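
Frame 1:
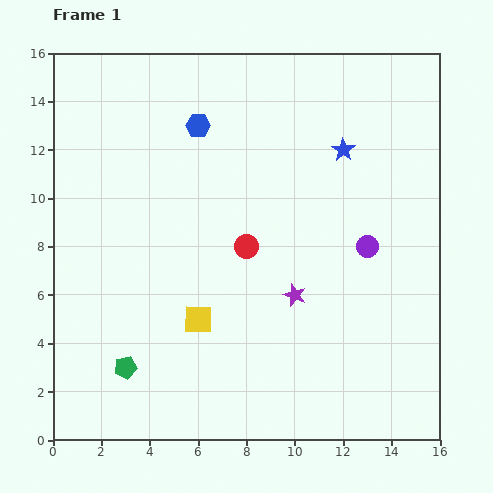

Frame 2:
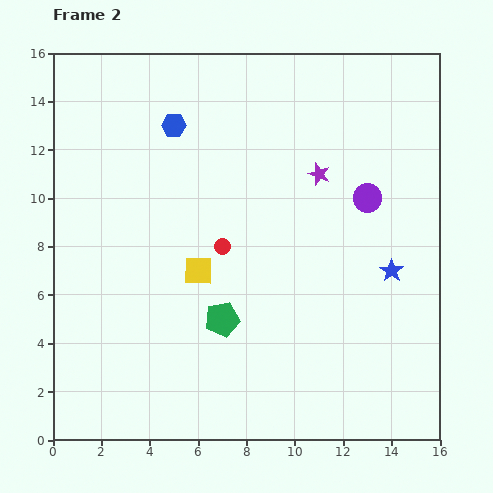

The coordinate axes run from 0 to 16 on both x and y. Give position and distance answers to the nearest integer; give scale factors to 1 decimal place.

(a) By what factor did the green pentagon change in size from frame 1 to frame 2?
1.5×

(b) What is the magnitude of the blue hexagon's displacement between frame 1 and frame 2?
1

The blue hexagon moved from (6, 13) to (5, 13), a distance of √(1² + 0²) ≈ 1.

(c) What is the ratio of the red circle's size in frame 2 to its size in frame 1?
0.6×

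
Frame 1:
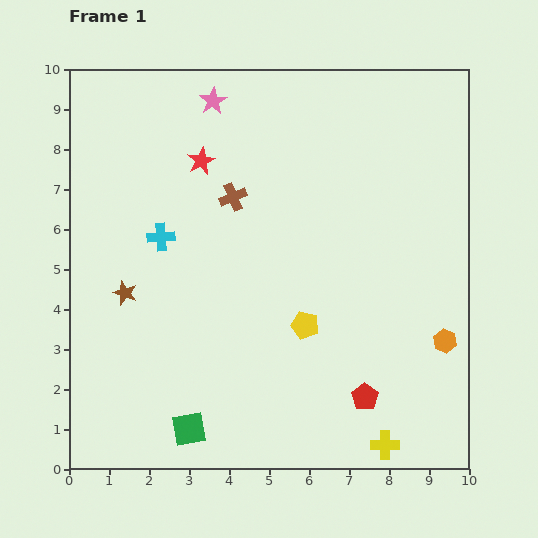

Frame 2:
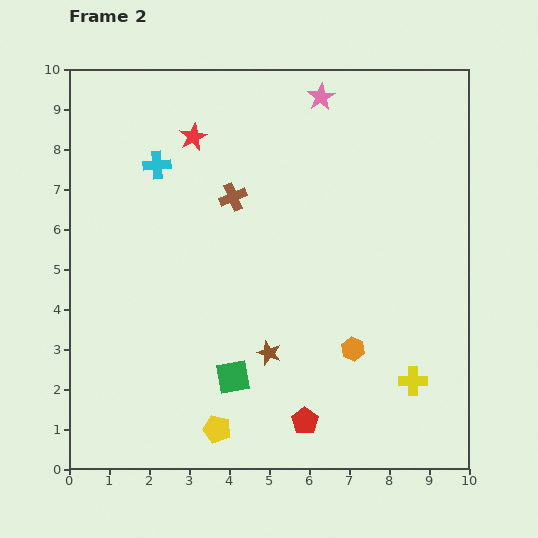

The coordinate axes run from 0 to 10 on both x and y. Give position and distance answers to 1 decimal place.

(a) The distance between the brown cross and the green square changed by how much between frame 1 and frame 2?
-1.4

Distance in frame 1: 5.9. Distance in frame 2: 4.5.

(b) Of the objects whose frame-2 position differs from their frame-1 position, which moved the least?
the red star

(moved 0.6)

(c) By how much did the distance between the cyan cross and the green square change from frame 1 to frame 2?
+0.7

Distance in frame 1: 4.9. Distance in frame 2: 5.6.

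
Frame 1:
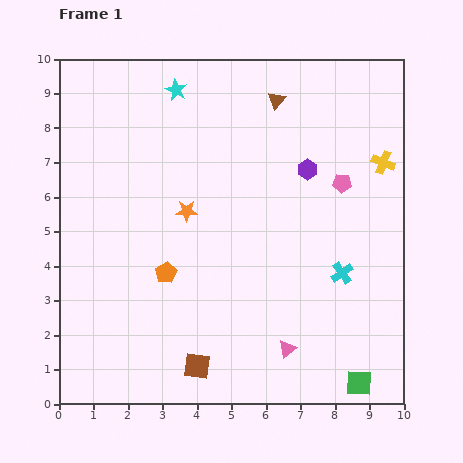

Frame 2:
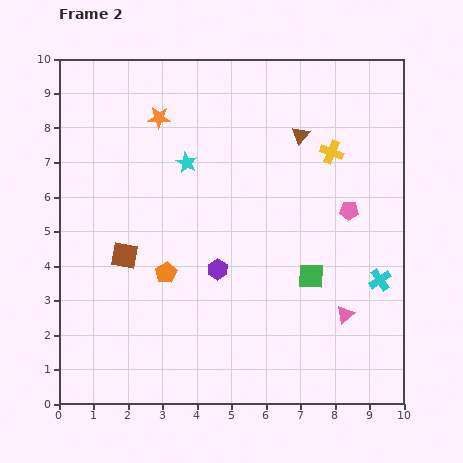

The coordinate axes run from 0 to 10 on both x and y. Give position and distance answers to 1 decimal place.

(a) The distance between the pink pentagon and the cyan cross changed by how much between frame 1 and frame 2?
-0.4

Distance in frame 1: 2.6. Distance in frame 2: 2.2.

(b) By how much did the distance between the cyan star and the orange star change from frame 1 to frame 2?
-2.0

Distance in frame 1: 3.5. Distance in frame 2: 1.5.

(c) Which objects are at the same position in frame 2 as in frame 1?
the orange pentagon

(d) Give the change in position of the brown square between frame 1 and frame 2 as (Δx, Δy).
(-2.1, 3.2)

The brown square was at (4.0, 1.1) in frame 1 and (1.9, 4.3) in frame 2.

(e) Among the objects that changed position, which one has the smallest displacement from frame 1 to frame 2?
the pink pentagon

(moved 0.8)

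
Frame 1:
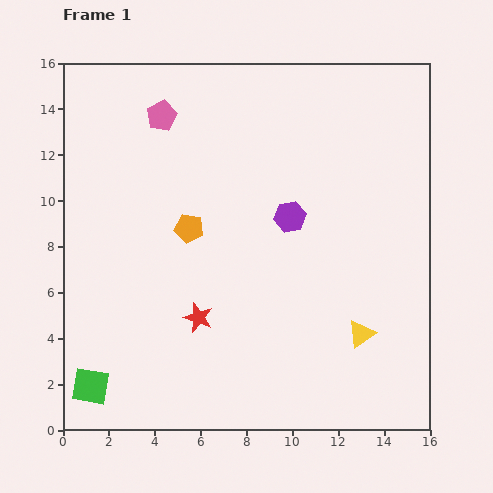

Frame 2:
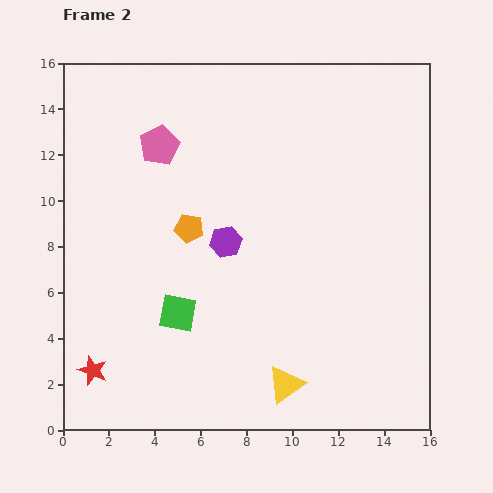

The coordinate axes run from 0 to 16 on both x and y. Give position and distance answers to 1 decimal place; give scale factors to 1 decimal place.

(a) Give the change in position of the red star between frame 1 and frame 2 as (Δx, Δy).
(-4.6, -2.3)

The red star was at (5.9, 4.9) in frame 1 and (1.3, 2.6) in frame 2.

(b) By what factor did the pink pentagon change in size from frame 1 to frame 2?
1.3×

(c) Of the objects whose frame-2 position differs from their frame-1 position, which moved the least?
the pink pentagon

(moved 1.3)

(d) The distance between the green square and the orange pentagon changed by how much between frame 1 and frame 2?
-4.4

Distance in frame 1: 8.1. Distance in frame 2: 3.7.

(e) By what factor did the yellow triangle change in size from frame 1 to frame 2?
1.3×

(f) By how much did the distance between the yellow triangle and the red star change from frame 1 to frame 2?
+1.3

Distance in frame 1: 7.1. Distance in frame 2: 8.4.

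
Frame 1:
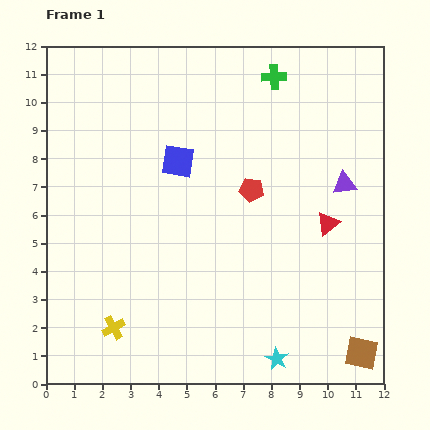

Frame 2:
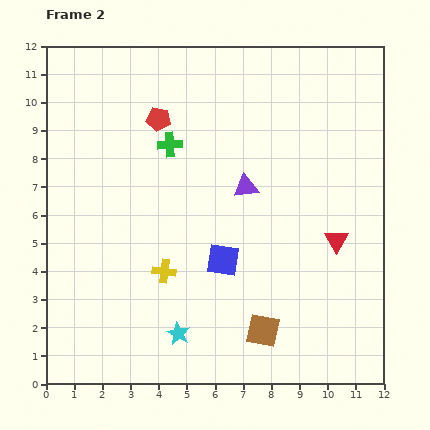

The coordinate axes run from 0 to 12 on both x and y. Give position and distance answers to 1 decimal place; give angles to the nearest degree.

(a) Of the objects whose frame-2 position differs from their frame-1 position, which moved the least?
the red triangle

(moved 0.7)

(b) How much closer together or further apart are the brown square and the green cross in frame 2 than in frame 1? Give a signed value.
-2.9

Distance in frame 1: 10.3. Distance in frame 2: 7.4.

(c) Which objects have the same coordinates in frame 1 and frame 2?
none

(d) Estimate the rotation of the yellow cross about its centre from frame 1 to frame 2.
37° clockwise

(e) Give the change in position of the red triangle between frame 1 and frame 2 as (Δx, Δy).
(0.3, -0.6)

The red triangle was at (10.0, 5.7) in frame 1 and (10.3, 5.1) in frame 2.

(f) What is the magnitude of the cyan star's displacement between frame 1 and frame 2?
3.6

The cyan star moved from (8.2, 0.9) to (4.7, 1.8), a distance of √(3.5² + 0.9²) ≈ 3.6.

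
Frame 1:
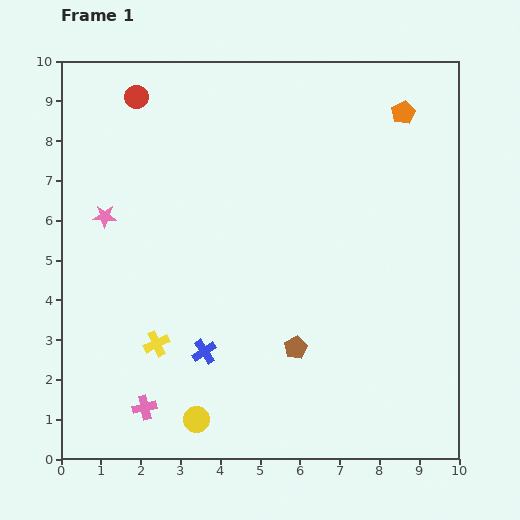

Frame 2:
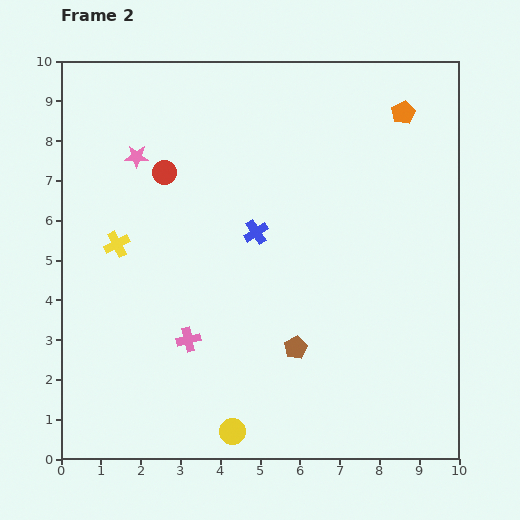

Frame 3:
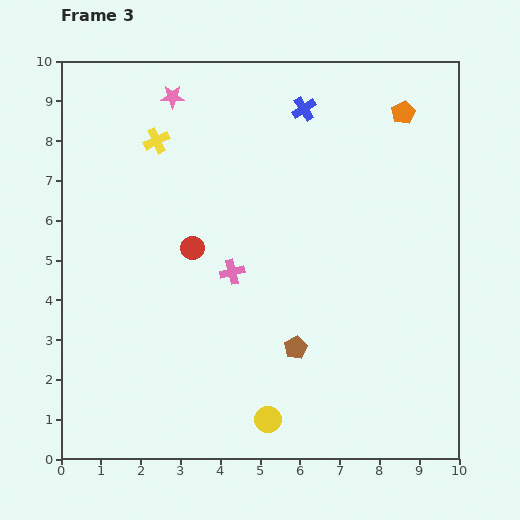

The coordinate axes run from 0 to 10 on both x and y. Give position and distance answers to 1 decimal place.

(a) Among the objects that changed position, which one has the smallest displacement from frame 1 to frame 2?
the yellow circle

(moved 0.9)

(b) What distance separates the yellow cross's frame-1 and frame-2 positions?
2.7

The yellow cross moved from (2.4, 2.9) to (1.4, 5.4), a distance of √(1.0² + 2.5²) ≈ 2.7.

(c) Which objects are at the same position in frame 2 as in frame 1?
the brown pentagon, the orange pentagon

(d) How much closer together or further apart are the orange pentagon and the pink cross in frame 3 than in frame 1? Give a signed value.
-3.9

Distance in frame 1: 9.8. Distance in frame 3: 5.9.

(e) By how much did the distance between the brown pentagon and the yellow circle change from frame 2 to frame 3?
-0.7

Distance in frame 2: 2.6. Distance in frame 3: 1.9.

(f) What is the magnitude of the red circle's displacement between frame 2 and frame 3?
2.0

The red circle moved from (2.6, 7.2) to (3.3, 5.3), a distance of √(0.7² + 1.9²) ≈ 2.0.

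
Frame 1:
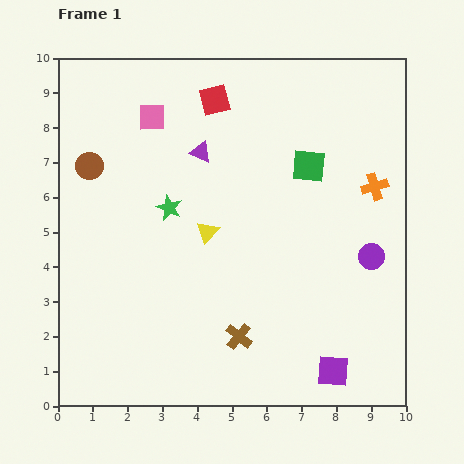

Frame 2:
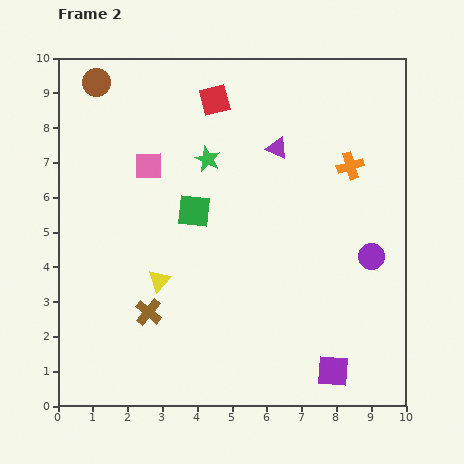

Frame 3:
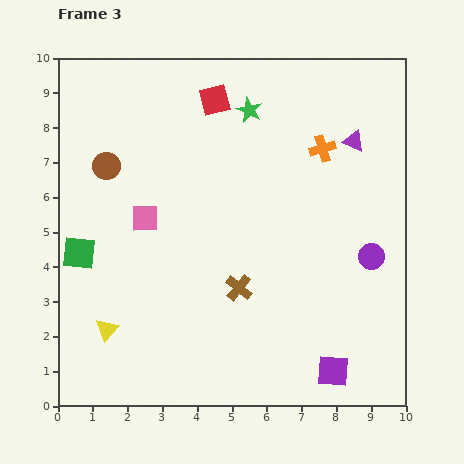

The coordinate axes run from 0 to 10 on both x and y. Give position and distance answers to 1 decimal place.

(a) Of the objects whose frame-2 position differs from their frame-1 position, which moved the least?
the orange cross

(moved 0.9)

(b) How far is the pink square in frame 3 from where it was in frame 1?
2.9

The pink square moved from (2.7, 8.3) to (2.5, 5.4), a distance of √(0.2² + 2.9²) ≈ 2.9.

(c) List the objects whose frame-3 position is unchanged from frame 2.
the purple square, the red square, the purple circle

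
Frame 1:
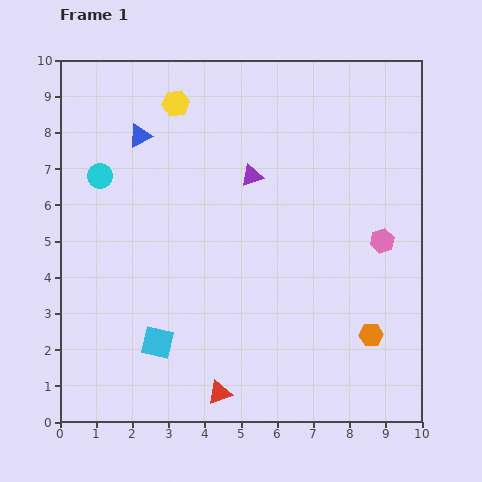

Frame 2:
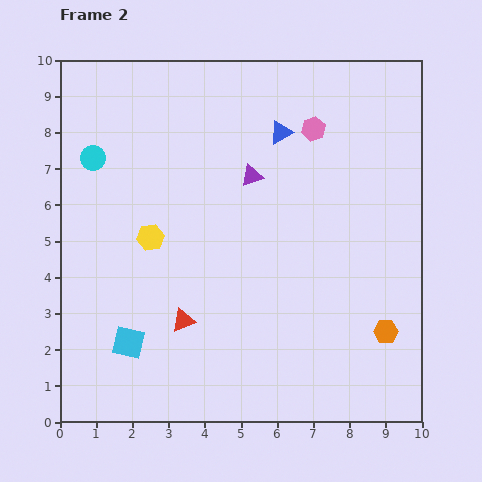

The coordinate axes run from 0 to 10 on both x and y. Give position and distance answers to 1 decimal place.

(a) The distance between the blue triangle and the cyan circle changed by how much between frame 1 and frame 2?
+3.6

Distance in frame 1: 1.6. Distance in frame 2: 5.2.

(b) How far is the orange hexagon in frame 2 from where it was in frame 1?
0.4

The orange hexagon moved from (8.6, 2.4) to (9.0, 2.5), a distance of √(0.4² + 0.1²) ≈ 0.4.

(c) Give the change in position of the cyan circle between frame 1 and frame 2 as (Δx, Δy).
(-0.2, 0.5)

The cyan circle was at (1.1, 6.8) in frame 1 and (0.9, 7.3) in frame 2.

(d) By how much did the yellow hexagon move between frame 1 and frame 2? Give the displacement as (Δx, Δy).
(-0.7, -3.7)

The yellow hexagon was at (3.2, 8.8) in frame 1 and (2.5, 5.1) in frame 2.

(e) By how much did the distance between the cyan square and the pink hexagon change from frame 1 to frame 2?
+1.0

Distance in frame 1: 6.8. Distance in frame 2: 7.8.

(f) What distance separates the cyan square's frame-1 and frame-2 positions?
0.8

The cyan square moved from (2.7, 2.2) to (1.9, 2.2), a distance of √(0.8² + 0.0²) ≈ 0.8.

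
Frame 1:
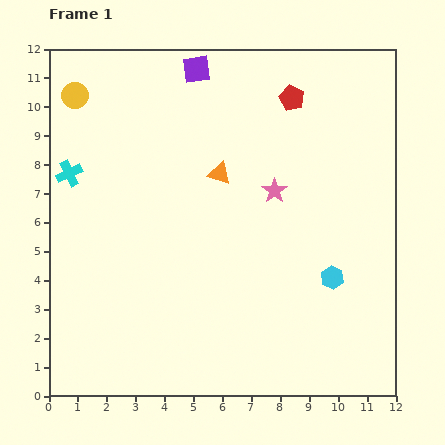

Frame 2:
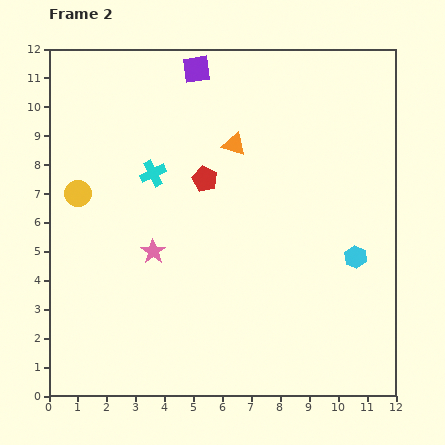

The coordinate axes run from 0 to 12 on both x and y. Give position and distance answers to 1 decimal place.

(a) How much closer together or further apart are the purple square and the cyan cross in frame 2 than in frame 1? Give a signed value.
-1.8

Distance in frame 1: 5.7. Distance in frame 2: 3.9.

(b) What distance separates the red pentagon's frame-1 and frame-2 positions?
4.1

The red pentagon moved from (8.4, 10.3) to (5.4, 7.5), a distance of √(3.0² + 2.8²) ≈ 4.1.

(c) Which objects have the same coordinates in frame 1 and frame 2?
the purple square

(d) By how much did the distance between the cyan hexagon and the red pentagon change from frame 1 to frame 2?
-0.5

Distance in frame 1: 6.4. Distance in frame 2: 5.9.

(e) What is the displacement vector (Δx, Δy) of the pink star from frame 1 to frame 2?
(-4.2, -2.1)

The pink star was at (7.8, 7.1) in frame 1 and (3.6, 5.0) in frame 2.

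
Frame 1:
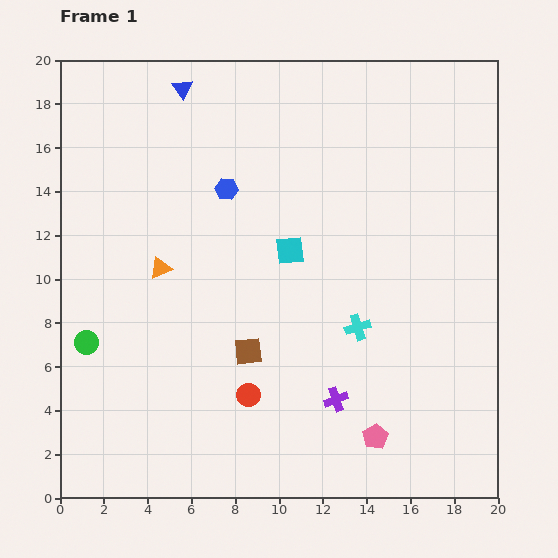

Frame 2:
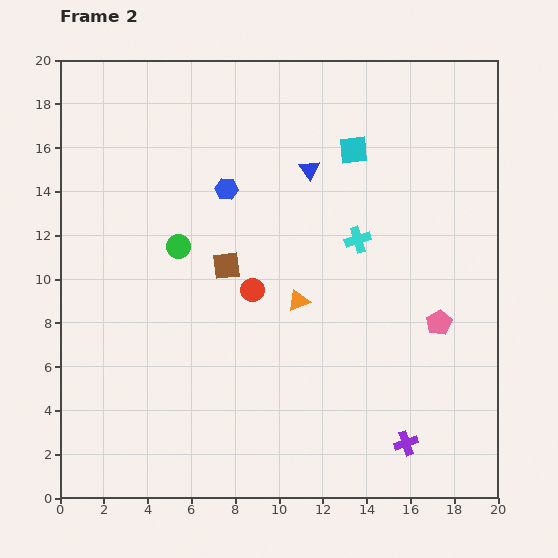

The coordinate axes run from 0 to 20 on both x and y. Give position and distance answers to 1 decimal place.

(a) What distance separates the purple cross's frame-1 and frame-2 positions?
3.8

The purple cross moved from (12.6, 4.5) to (15.8, 2.5), a distance of √(3.2² + 2.0²) ≈ 3.8.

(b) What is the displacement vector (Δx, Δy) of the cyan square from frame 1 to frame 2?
(2.9, 4.6)

The cyan square was at (10.5, 11.3) in frame 1 and (13.4, 15.9) in frame 2.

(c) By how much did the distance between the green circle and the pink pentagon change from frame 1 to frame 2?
-1.5

Distance in frame 1: 13.9. Distance in frame 2: 12.4.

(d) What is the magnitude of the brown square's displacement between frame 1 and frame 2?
4.0

The brown square moved from (8.6, 6.7) to (7.6, 10.6), a distance of √(1.0² + 3.9²) ≈ 4.0.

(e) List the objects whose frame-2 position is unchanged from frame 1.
the blue hexagon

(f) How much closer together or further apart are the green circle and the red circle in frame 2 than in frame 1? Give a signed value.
-3.9

Distance in frame 1: 7.8. Distance in frame 2: 3.9.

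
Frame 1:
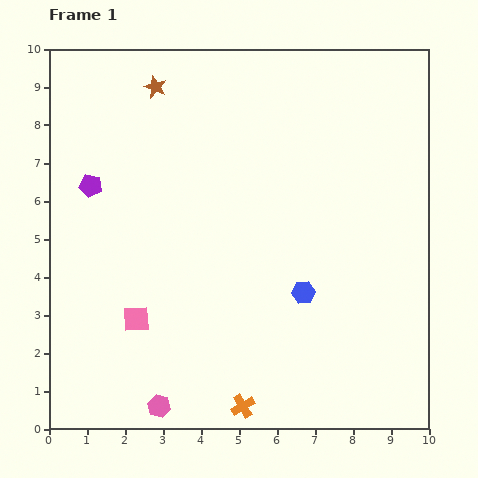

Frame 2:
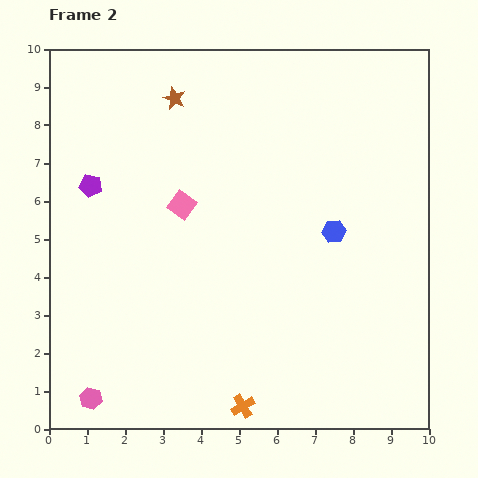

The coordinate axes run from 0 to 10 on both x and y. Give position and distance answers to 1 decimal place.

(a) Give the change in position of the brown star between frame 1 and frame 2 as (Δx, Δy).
(0.5, -0.3)

The brown star was at (2.8, 9.0) in frame 1 and (3.3, 8.7) in frame 2.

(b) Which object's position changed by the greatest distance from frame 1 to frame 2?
the pink square

(moved 3.2; next 1.8)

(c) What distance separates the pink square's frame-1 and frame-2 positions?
3.2

The pink square moved from (2.3, 2.9) to (3.5, 5.9), a distance of √(1.2² + 3.0²) ≈ 3.2.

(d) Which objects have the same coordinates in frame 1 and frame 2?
the orange cross, the purple pentagon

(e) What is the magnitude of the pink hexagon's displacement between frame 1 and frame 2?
1.8

The pink hexagon moved from (2.9, 0.6) to (1.1, 0.8), a distance of √(1.8² + 0.2²) ≈ 1.8.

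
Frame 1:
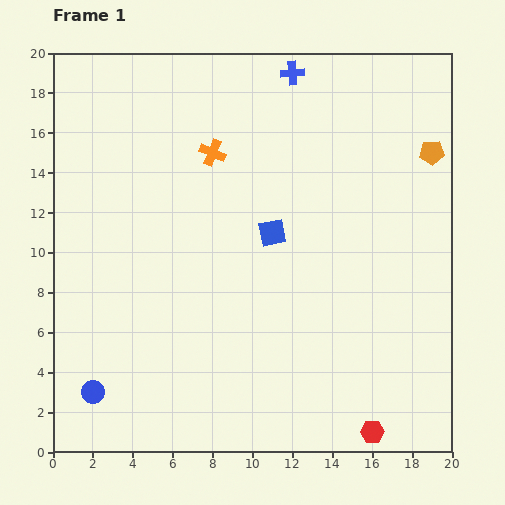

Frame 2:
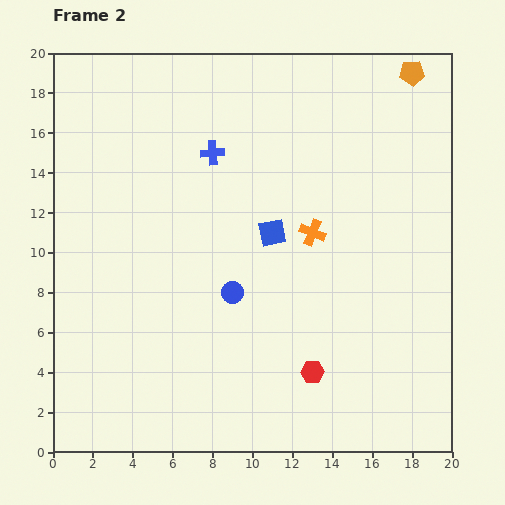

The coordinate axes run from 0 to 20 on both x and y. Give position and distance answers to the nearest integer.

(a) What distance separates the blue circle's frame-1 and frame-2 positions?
9

The blue circle moved from (2, 3) to (9, 8), a distance of √(7² + 5²) ≈ 9.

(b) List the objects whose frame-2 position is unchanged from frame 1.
the blue square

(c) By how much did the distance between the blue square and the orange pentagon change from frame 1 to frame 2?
+2

Distance in frame 1: 9. Distance in frame 2: 11.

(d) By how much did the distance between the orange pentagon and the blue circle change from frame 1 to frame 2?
-7

Distance in frame 1: 21. Distance in frame 2: 14.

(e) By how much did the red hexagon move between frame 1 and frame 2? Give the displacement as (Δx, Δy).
(-3, 3)

The red hexagon was at (16, 1) in frame 1 and (13, 4) in frame 2.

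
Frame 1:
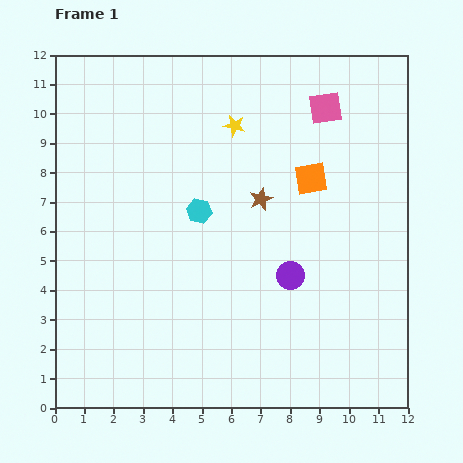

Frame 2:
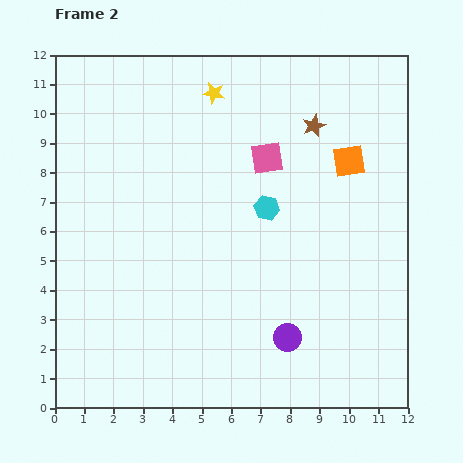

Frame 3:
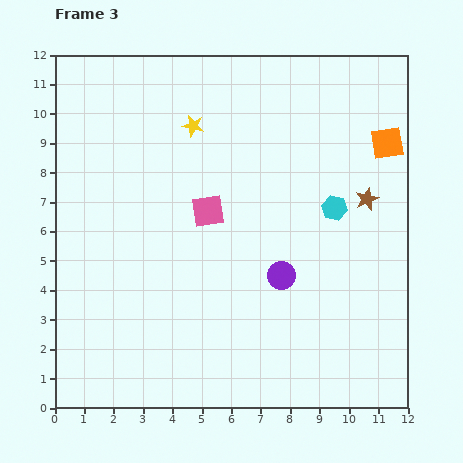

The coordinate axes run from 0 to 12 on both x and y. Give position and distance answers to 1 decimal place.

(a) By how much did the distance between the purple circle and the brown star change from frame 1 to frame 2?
+4.5

Distance in frame 1: 2.8. Distance in frame 2: 7.3.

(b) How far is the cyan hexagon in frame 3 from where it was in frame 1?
4.6

The cyan hexagon moved from (4.9, 6.7) to (9.5, 6.8), a distance of √(4.6² + 0.1²) ≈ 4.6.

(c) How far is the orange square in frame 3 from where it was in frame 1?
2.9

The orange square moved from (8.7, 7.8) to (11.3, 9.0), a distance of √(2.6² + 1.2²) ≈ 2.9.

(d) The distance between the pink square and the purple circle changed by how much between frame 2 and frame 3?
-2.8

Distance in frame 2: 6.1. Distance in frame 3: 3.3.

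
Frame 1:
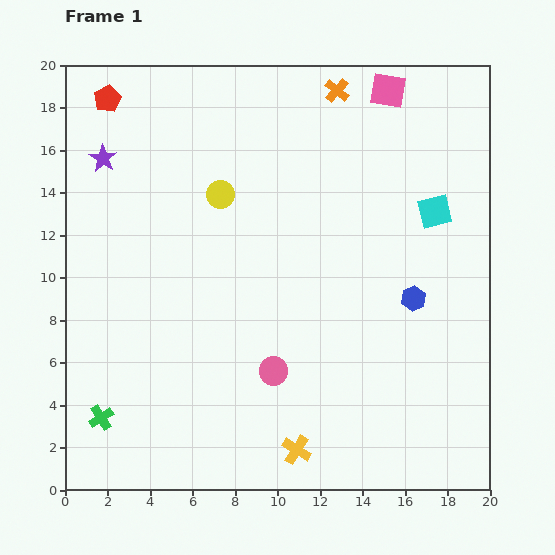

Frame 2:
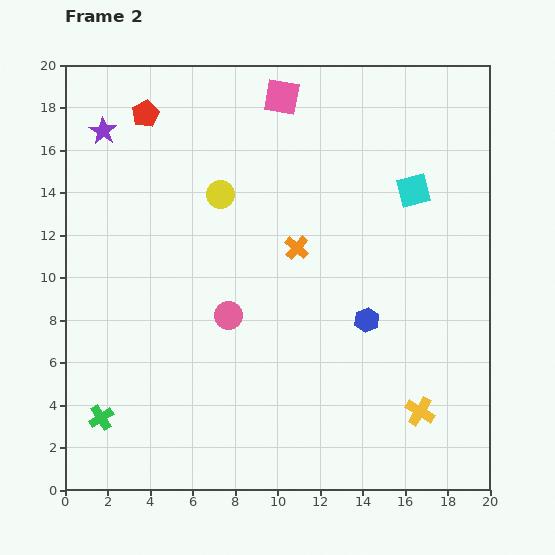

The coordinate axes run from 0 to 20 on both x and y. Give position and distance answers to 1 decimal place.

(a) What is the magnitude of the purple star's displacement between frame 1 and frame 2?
1.3

The purple star moved from (1.8, 15.6) to (1.8, 16.9), a distance of √(0.0² + 1.3²) ≈ 1.3.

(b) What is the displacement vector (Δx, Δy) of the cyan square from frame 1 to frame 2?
(-1.0, 1.0)

The cyan square was at (17.4, 13.1) in frame 1 and (16.4, 14.1) in frame 2.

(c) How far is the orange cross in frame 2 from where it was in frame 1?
7.6

The orange cross moved from (12.8, 18.8) to (10.9, 11.4), a distance of √(1.9² + 7.4²) ≈ 7.6.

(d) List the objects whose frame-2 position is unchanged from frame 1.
the yellow circle, the green cross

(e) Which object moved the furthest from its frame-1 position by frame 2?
the orange cross

(moved 7.6; next 6.1)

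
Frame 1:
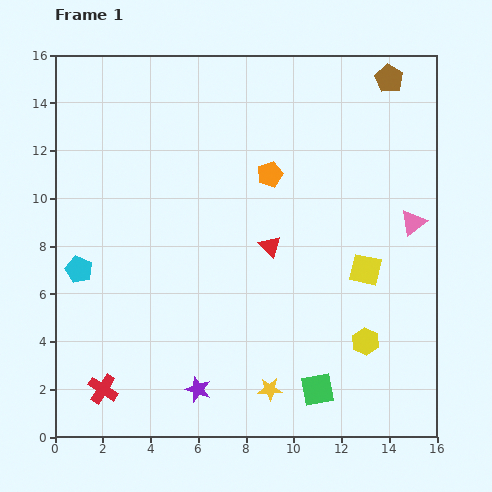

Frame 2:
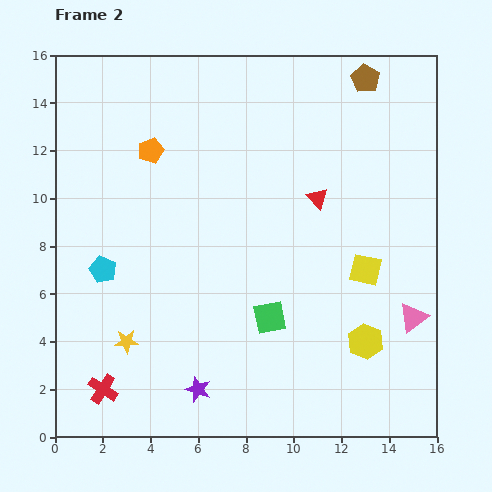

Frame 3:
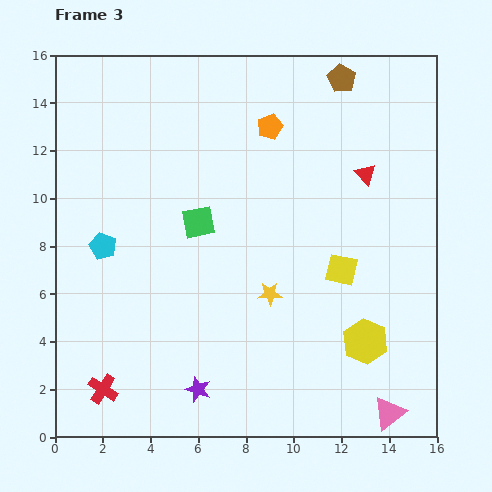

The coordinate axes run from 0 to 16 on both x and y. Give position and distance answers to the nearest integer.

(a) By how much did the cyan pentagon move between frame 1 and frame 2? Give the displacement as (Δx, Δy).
(1, 0)

The cyan pentagon was at (1, 7) in frame 1 and (2, 7) in frame 2.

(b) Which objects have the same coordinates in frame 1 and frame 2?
the red cross, the yellow square, the purple star, the yellow hexagon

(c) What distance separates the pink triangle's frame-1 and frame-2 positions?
4

The pink triangle moved from (15, 9) to (15, 5), a distance of √(0² + 4²) ≈ 4.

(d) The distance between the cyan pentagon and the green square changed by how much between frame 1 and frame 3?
-7

Distance in frame 1: 11. Distance in frame 3: 4.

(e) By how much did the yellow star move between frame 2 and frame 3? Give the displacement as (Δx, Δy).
(6, 2)

The yellow star was at (3, 4) in frame 2 and (9, 6) in frame 3.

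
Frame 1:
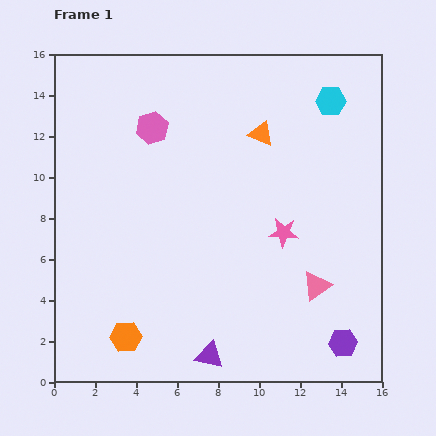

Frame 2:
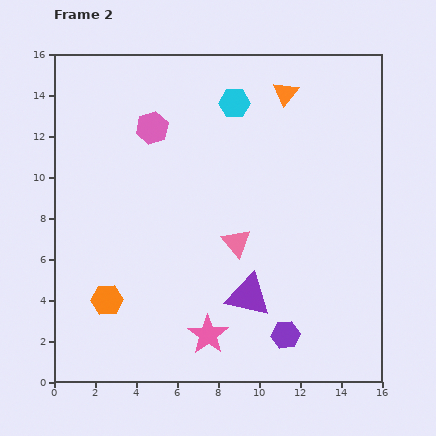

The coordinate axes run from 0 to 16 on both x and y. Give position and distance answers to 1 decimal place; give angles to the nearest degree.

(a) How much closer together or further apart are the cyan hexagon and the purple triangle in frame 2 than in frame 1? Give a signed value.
-4.3

Distance in frame 1: 13.7. Distance in frame 2: 9.4.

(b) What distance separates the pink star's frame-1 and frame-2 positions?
6.2

The pink star moved from (11.2, 7.3) to (7.5, 2.3), a distance of √(3.7² + 5.0²) ≈ 6.2.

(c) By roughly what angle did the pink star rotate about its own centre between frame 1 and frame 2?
30° clockwise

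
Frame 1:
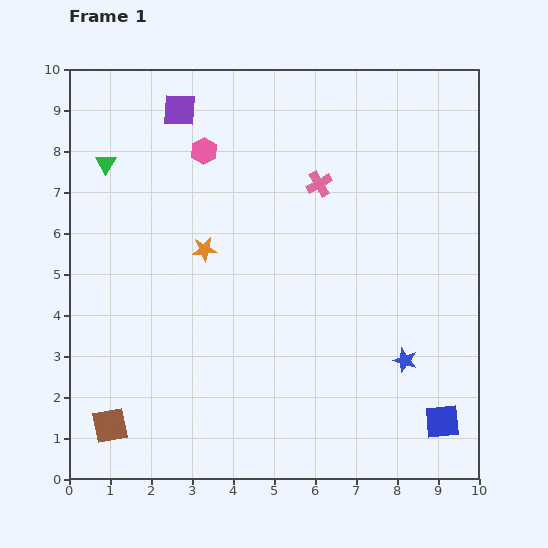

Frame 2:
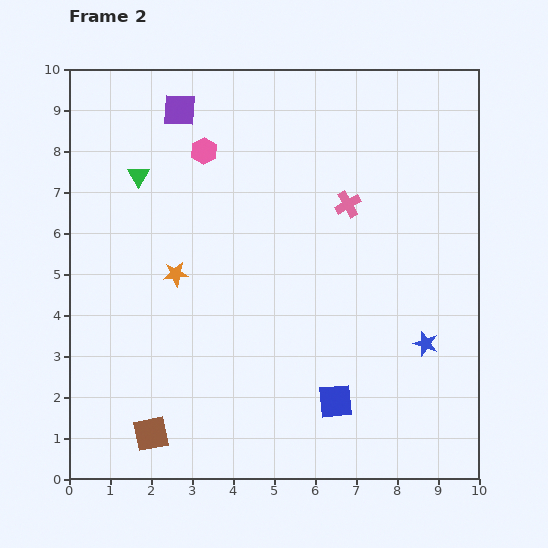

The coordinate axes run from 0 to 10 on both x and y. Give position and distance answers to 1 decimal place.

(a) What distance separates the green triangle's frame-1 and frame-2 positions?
0.9

The green triangle moved from (0.9, 7.7) to (1.7, 7.4), a distance of √(0.8² + 0.3²) ≈ 0.9.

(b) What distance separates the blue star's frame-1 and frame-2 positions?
0.6

The blue star moved from (8.2, 2.9) to (8.7, 3.3), a distance of √(0.5² + 0.4²) ≈ 0.6.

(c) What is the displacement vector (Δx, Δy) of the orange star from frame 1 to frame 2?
(-0.7, -0.6)

The orange star was at (3.3, 5.6) in frame 1 and (2.6, 5.0) in frame 2.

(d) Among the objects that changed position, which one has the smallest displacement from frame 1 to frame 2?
the blue star

(moved 0.6)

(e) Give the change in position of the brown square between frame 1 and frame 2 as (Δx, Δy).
(1.0, -0.2)

The brown square was at (1.0, 1.3) in frame 1 and (2.0, 1.1) in frame 2.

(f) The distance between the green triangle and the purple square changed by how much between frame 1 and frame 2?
-0.3

Distance in frame 1: 2.2. Distance in frame 2: 1.9.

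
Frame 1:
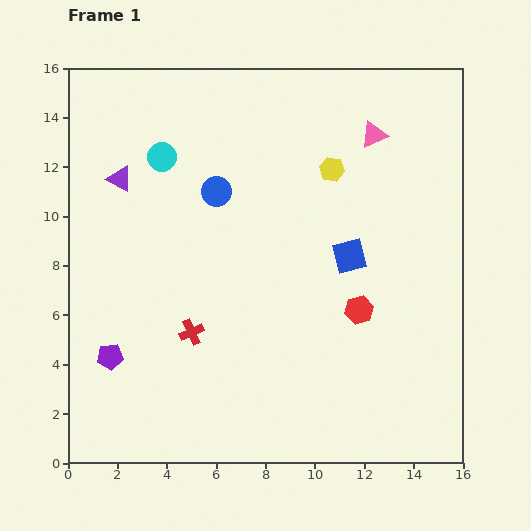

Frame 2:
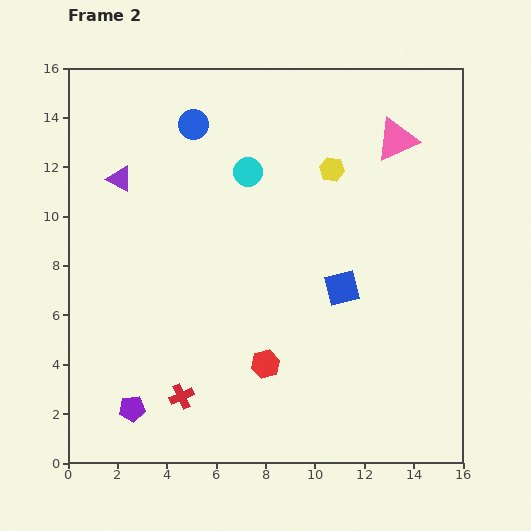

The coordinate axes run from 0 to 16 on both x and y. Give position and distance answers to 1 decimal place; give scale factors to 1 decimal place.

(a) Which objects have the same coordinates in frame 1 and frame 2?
the purple triangle, the yellow hexagon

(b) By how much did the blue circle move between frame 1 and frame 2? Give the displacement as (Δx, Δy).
(-0.9, 2.7)

The blue circle was at (6.0, 11.0) in frame 1 and (5.1, 13.7) in frame 2.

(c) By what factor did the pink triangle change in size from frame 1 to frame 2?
1.7×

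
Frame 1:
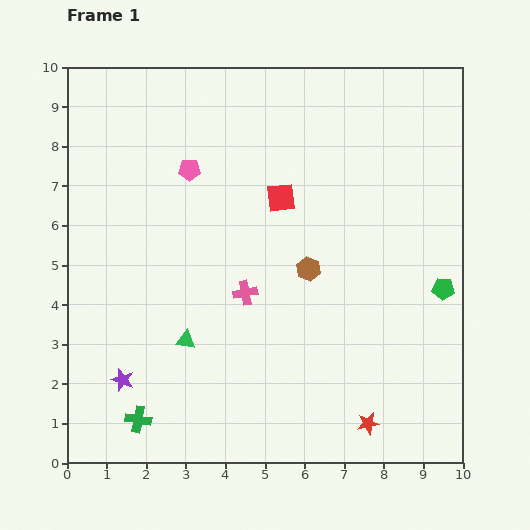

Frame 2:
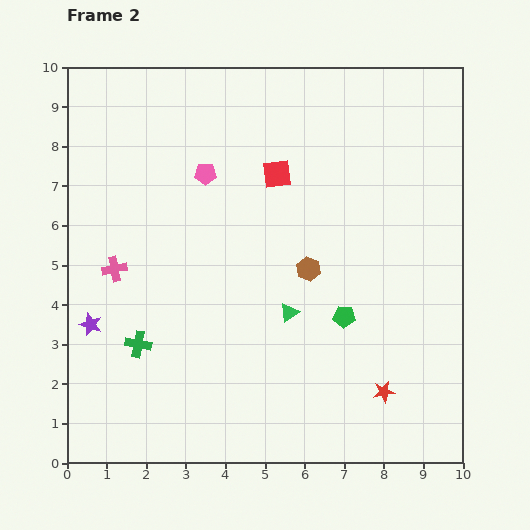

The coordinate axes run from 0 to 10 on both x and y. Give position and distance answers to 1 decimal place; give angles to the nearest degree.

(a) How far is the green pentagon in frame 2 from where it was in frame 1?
2.6

The green pentagon moved from (9.5, 4.4) to (7.0, 3.7), a distance of √(2.5² + 0.7²) ≈ 2.6.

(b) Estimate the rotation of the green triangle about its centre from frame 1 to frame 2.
44° counter-clockwise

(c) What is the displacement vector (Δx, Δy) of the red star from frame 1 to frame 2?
(0.4, 0.8)

The red star was at (7.6, 1.0) in frame 1 and (8.0, 1.8) in frame 2.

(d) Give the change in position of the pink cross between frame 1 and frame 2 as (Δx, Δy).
(-3.3, 0.6)

The pink cross was at (4.5, 4.3) in frame 1 and (1.2, 4.9) in frame 2.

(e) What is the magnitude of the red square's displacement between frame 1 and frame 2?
0.6

The red square moved from (5.4, 6.7) to (5.3, 7.3), a distance of √(0.1² + 0.6²) ≈ 0.6.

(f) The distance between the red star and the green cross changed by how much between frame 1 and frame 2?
+0.5

Distance in frame 1: 5.8. Distance in frame 2: 6.3.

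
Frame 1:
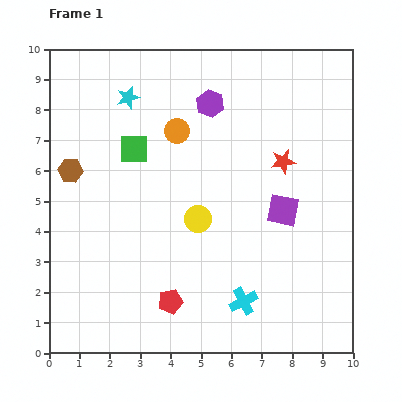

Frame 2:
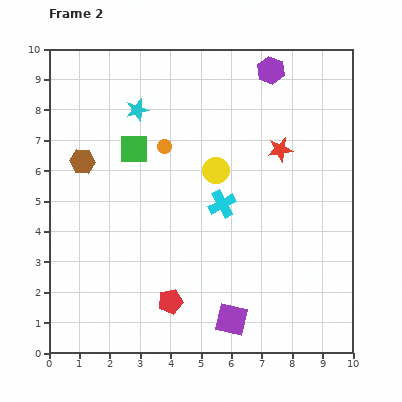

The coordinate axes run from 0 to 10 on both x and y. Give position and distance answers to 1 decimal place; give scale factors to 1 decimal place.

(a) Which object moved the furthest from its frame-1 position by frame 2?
the purple square

(moved 4.0; next 3.3)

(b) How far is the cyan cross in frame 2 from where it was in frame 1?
3.3

The cyan cross moved from (6.4, 1.7) to (5.7, 4.9), a distance of √(0.7² + 3.2²) ≈ 3.3.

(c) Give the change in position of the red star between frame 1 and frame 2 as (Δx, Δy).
(-0.1, 0.4)

The red star was at (7.7, 6.3) in frame 1 and (7.6, 6.7) in frame 2.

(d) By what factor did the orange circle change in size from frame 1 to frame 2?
0.6×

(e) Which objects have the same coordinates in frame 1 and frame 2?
the green square, the red pentagon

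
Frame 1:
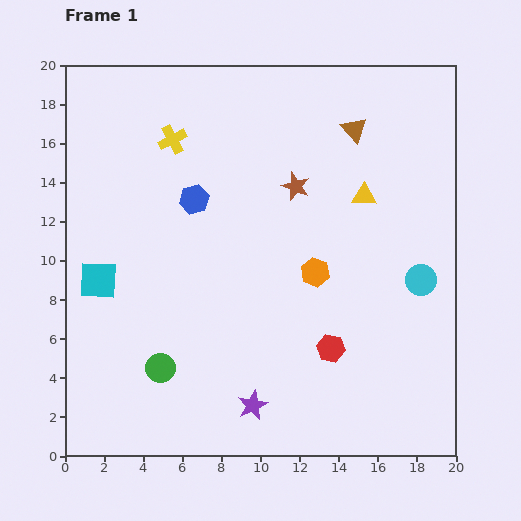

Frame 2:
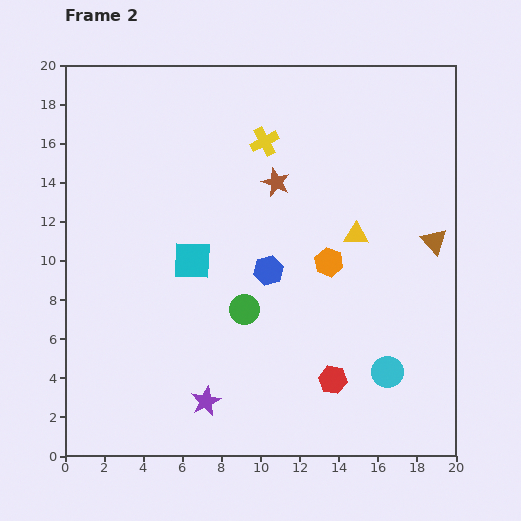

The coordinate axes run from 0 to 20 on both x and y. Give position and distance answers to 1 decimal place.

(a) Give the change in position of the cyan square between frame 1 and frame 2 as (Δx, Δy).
(4.8, 1.0)

The cyan square was at (1.7, 9.0) in frame 1 and (6.5, 10.0) in frame 2.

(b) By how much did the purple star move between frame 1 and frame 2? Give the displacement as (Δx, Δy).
(-2.4, 0.2)

The purple star was at (9.6, 2.6) in frame 1 and (7.2, 2.8) in frame 2.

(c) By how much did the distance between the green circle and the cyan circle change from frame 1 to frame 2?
-6.0

Distance in frame 1: 14.0. Distance in frame 2: 8.0.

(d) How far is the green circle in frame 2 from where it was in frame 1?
5.2

The green circle moved from (4.9, 4.5) to (9.2, 7.5), a distance of √(4.3² + 3.0²) ≈ 5.2.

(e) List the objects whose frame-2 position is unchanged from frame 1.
none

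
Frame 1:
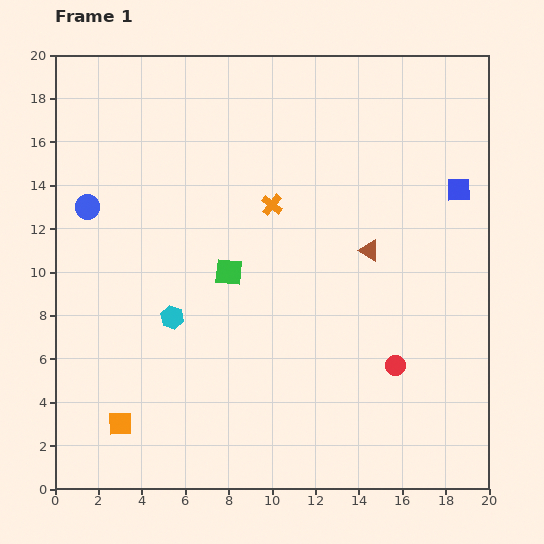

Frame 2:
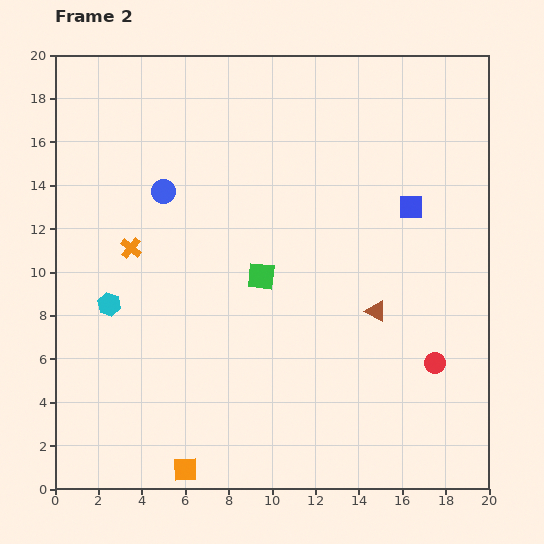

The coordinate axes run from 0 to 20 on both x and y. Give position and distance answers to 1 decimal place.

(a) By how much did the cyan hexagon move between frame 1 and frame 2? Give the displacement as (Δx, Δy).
(-2.9, 0.6)

The cyan hexagon was at (5.4, 7.9) in frame 1 and (2.5, 8.5) in frame 2.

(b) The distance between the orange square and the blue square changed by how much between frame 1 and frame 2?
-3.0

Distance in frame 1: 19.0. Distance in frame 2: 16.0.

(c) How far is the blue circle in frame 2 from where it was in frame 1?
3.6

The blue circle moved from (1.5, 13.0) to (5.0, 13.7), a distance of √(3.5² + 0.7²) ≈ 3.6.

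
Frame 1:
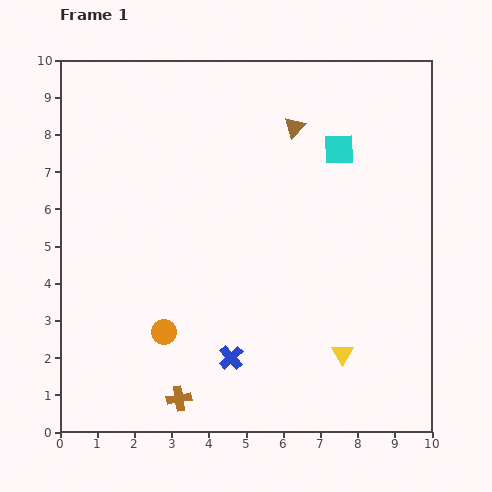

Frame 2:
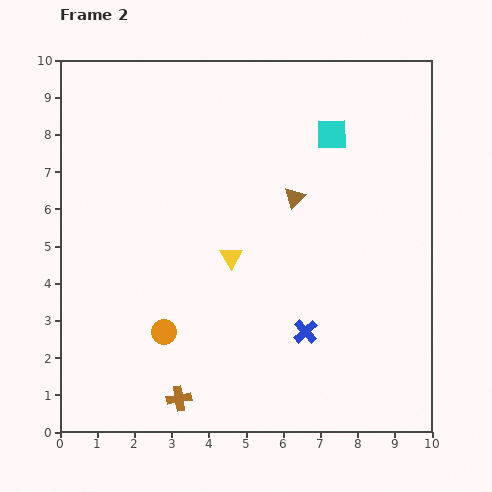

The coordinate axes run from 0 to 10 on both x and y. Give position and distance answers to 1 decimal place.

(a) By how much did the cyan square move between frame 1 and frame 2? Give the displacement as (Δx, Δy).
(-0.2, 0.4)

The cyan square was at (7.5, 7.6) in frame 1 and (7.3, 8.0) in frame 2.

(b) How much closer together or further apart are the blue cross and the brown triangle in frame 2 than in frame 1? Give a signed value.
-2.8

Distance in frame 1: 6.4. Distance in frame 2: 3.6.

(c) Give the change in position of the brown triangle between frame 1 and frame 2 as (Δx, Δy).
(0.0, -1.9)

The brown triangle was at (6.3, 8.2) in frame 1 and (6.3, 6.3) in frame 2.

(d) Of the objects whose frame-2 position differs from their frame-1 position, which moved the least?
the cyan square

(moved 0.4)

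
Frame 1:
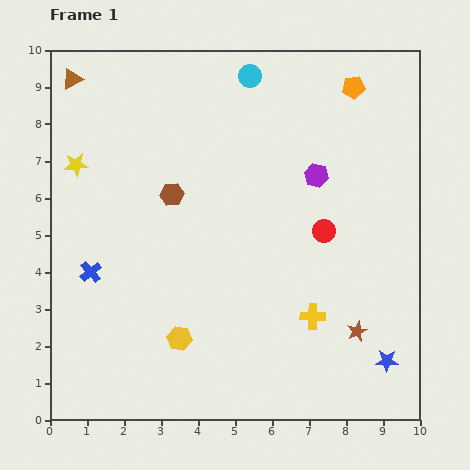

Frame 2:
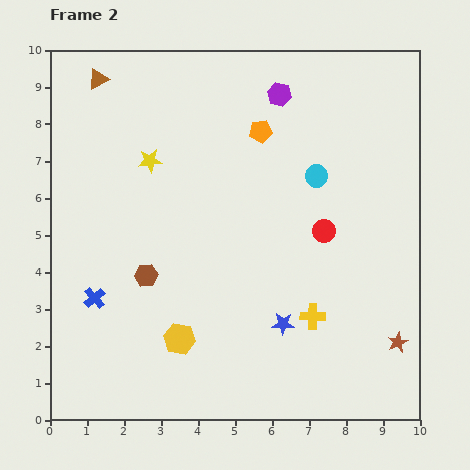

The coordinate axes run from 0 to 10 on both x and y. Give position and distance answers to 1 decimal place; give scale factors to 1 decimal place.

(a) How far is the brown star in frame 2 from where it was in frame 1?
1.1

The brown star moved from (8.3, 2.4) to (9.4, 2.1), a distance of √(1.1² + 0.3²) ≈ 1.1.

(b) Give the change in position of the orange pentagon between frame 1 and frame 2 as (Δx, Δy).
(-2.5, -1.2)

The orange pentagon was at (8.2, 9.0) in frame 1 and (5.7, 7.8) in frame 2.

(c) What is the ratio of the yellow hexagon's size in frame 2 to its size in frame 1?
1.3×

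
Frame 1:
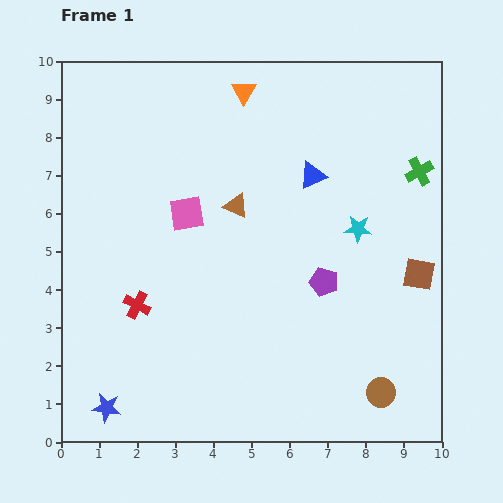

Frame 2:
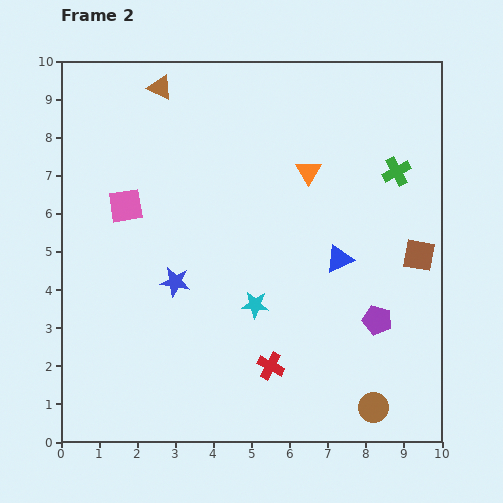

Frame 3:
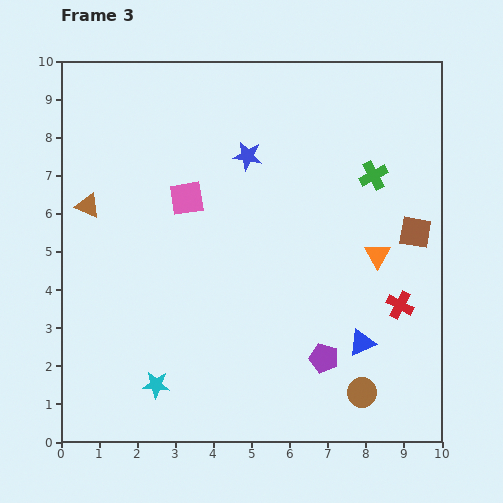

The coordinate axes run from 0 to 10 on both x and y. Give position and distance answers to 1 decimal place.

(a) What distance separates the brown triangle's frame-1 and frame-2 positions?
3.7

The brown triangle moved from (4.6, 6.2) to (2.6, 9.3), a distance of √(2.0² + 3.1²) ≈ 3.7.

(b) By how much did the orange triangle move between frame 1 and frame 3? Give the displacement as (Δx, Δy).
(3.5, -4.3)

The orange triangle was at (4.8, 9.2) in frame 1 and (8.3, 4.9) in frame 3.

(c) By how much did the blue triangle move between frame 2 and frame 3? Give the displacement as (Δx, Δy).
(0.6, -2.2)

The blue triangle was at (7.3, 4.8) in frame 2 and (7.9, 2.6) in frame 3.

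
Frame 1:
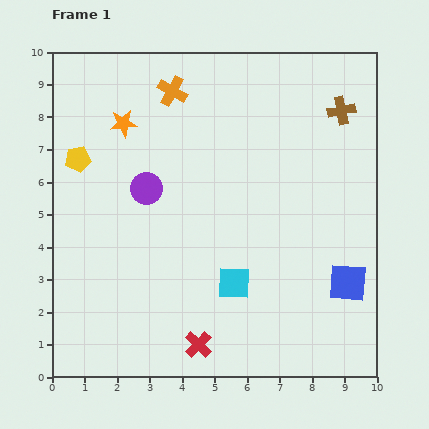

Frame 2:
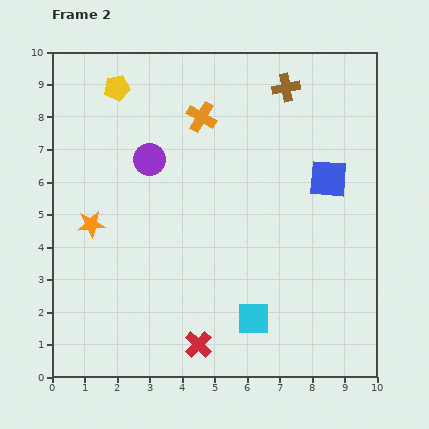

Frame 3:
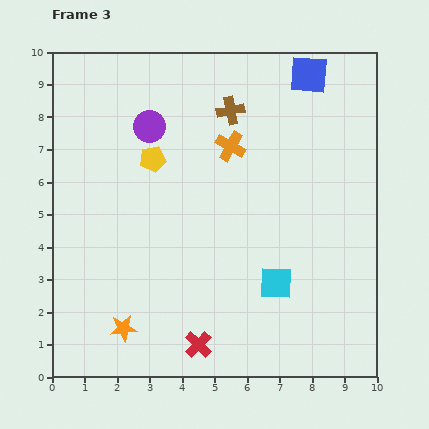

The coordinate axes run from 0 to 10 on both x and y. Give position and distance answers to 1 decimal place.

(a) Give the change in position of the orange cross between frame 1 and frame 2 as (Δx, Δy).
(0.9, -0.8)

The orange cross was at (3.7, 8.8) in frame 1 and (4.6, 8.0) in frame 2.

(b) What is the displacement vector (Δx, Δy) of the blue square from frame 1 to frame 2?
(-0.6, 3.2)

The blue square was at (9.1, 2.9) in frame 1 and (8.5, 6.1) in frame 2.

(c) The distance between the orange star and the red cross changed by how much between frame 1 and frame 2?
-2.2

Distance in frame 1: 7.2. Distance in frame 2: 5.0.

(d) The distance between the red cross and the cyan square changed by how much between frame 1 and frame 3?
+0.9

Distance in frame 1: 2.2. Distance in frame 3: 3.1.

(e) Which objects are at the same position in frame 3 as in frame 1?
the red cross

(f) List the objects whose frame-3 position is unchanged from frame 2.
the red cross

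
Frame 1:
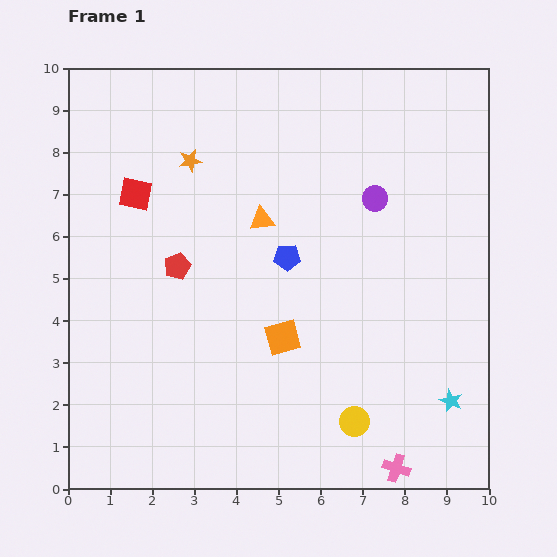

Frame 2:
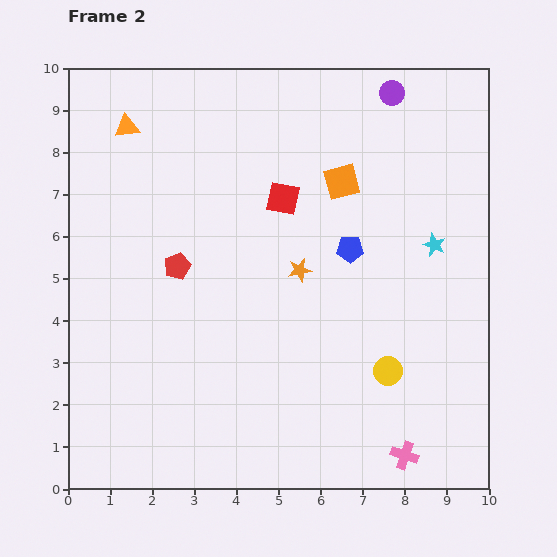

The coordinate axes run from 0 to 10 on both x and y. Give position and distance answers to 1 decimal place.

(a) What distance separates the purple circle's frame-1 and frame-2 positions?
2.5

The purple circle moved from (7.3, 6.9) to (7.7, 9.4), a distance of √(0.4² + 2.5²) ≈ 2.5.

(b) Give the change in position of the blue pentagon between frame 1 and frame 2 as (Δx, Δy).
(1.5, 0.2)

The blue pentagon was at (5.2, 5.5) in frame 1 and (6.7, 5.7) in frame 2.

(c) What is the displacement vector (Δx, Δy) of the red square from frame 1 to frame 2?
(3.5, -0.1)

The red square was at (1.6, 7.0) in frame 1 and (5.1, 6.9) in frame 2.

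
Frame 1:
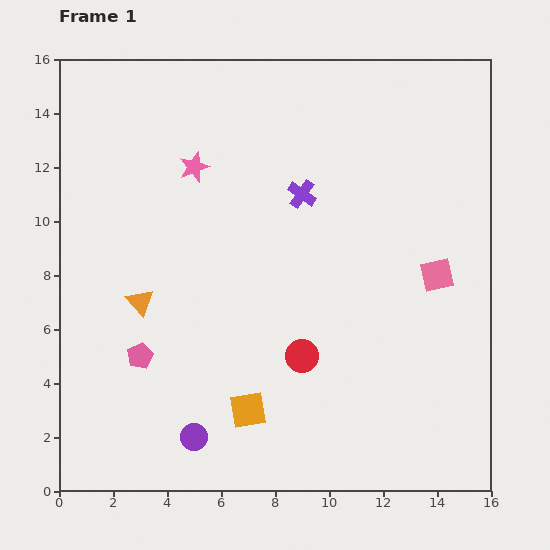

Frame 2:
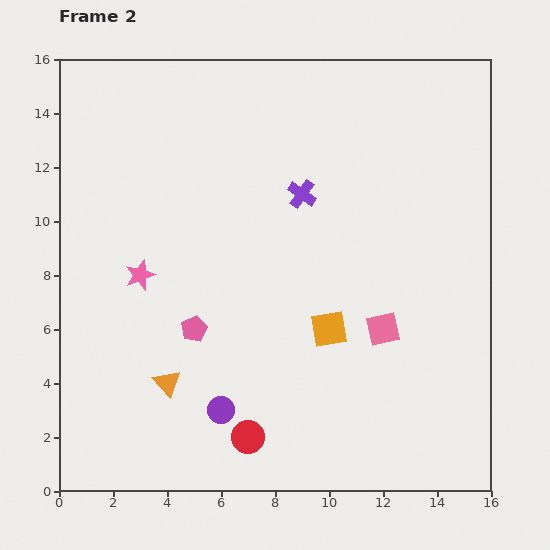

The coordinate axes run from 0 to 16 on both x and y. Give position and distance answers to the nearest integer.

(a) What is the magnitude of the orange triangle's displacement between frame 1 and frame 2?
3

The orange triangle moved from (3, 7) to (4, 4), a distance of √(1² + 3²) ≈ 3.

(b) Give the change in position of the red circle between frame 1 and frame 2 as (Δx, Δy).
(-2, -3)

The red circle was at (9, 5) in frame 1 and (7, 2) in frame 2.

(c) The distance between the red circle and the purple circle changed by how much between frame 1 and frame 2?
-4

Distance in frame 1: 5. Distance in frame 2: 1.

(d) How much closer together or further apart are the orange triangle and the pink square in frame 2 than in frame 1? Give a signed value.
-3

Distance in frame 1: 11. Distance in frame 2: 8.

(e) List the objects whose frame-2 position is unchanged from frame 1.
the purple cross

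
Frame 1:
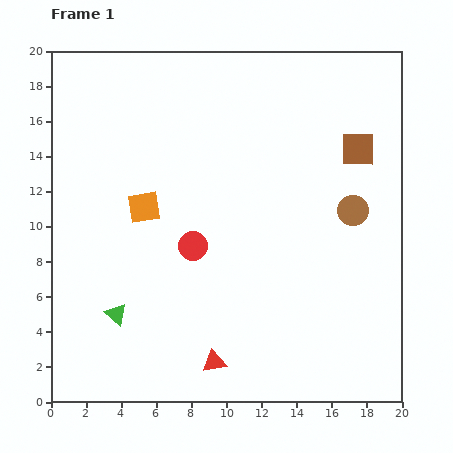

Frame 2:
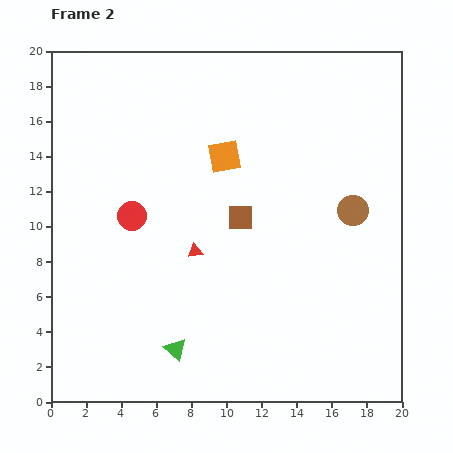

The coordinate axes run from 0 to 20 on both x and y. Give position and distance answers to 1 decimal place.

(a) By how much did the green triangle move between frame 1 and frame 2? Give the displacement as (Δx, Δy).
(3.4, -2.0)

The green triangle was at (3.7, 5.0) in frame 1 and (7.1, 3.0) in frame 2.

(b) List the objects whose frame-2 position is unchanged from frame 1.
the brown circle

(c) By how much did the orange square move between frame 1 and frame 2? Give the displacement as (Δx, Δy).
(4.6, 2.9)

The orange square was at (5.3, 11.1) in frame 1 and (9.9, 14.0) in frame 2.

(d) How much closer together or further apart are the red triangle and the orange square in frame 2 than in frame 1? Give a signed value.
-4.0

Distance in frame 1: 9.7. Distance in frame 2: 5.7.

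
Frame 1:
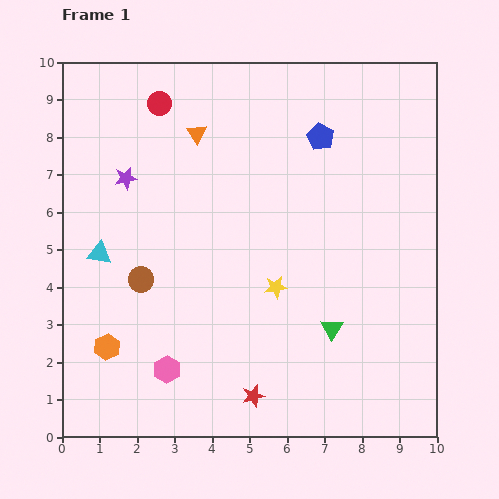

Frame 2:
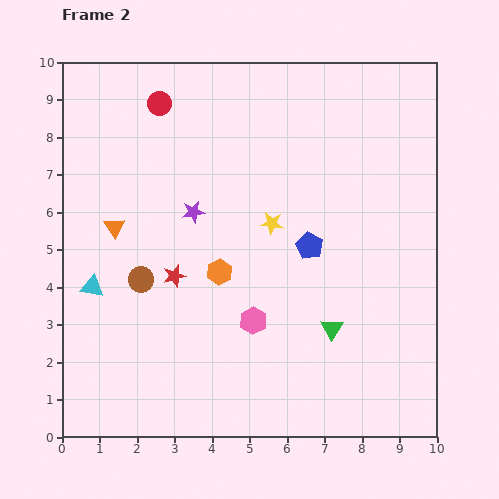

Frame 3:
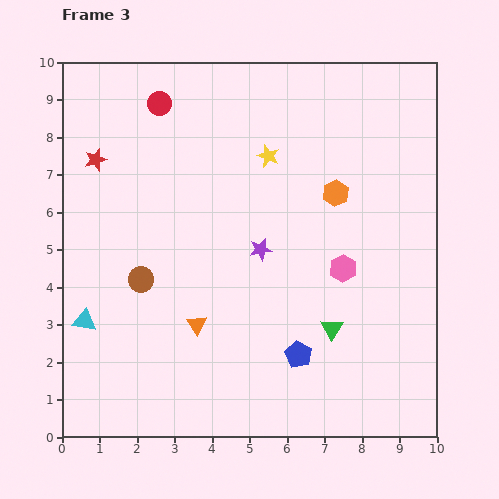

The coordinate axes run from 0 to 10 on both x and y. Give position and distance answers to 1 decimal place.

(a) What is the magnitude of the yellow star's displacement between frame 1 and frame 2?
1.7

The yellow star moved from (5.7, 4.0) to (5.6, 5.7), a distance of √(0.1² + 1.7²) ≈ 1.7.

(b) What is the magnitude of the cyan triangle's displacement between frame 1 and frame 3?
1.8

The cyan triangle moved from (1.0, 4.9) to (0.6, 3.1), a distance of √(0.4² + 1.8²) ≈ 1.8.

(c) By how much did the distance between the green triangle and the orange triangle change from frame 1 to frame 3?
-2.7

Distance in frame 1: 6.3. Distance in frame 3: 3.6.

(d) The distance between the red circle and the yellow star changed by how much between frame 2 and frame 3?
-1.2

Distance in frame 2: 4.4. Distance in frame 3: 3.2.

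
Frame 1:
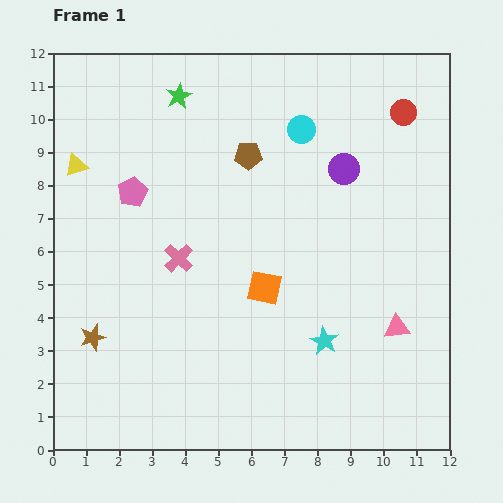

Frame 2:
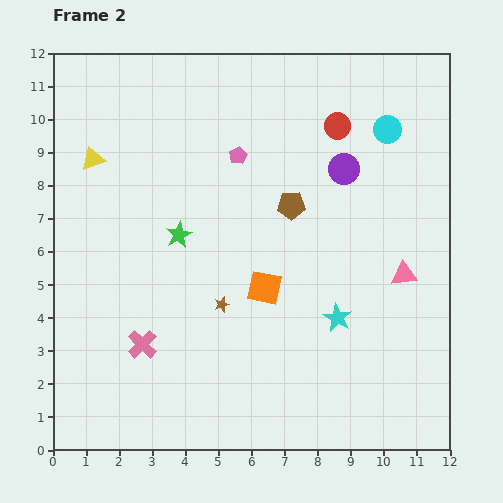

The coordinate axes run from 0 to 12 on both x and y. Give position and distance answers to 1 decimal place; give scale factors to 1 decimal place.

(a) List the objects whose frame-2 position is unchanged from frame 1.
the purple circle, the orange square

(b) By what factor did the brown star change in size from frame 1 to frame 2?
0.6×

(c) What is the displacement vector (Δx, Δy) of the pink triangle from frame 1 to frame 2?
(0.2, 1.6)

The pink triangle was at (10.4, 3.7) in frame 1 and (10.6, 5.3) in frame 2.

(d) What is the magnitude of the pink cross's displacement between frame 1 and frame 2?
2.8

The pink cross moved from (3.8, 5.8) to (2.7, 3.2), a distance of √(1.1² + 2.6²) ≈ 2.8.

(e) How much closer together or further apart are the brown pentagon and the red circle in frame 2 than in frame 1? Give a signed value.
-2.1

Distance in frame 1: 4.9. Distance in frame 2: 2.8.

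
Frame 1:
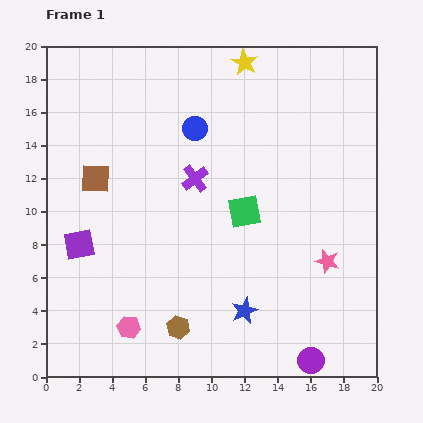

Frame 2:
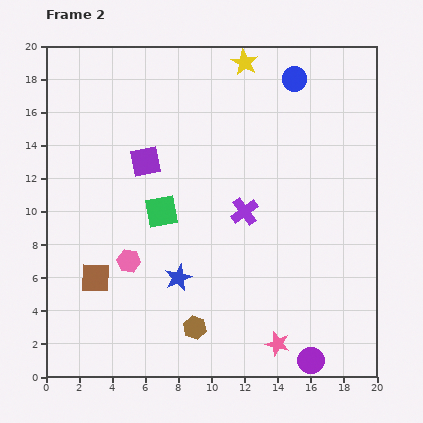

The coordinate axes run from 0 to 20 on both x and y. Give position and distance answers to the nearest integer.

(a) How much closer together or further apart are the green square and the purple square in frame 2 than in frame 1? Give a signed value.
-7

Distance in frame 1: 10. Distance in frame 2: 3.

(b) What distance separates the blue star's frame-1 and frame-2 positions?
4

The blue star moved from (12, 4) to (8, 6), a distance of √(4² + 2²) ≈ 4.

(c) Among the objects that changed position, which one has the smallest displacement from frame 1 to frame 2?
the brown hexagon

(moved 1)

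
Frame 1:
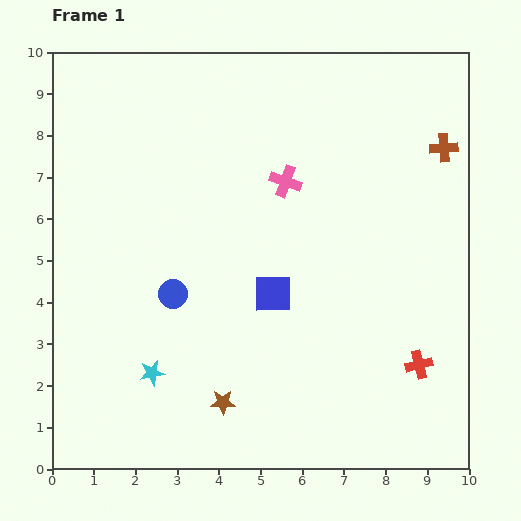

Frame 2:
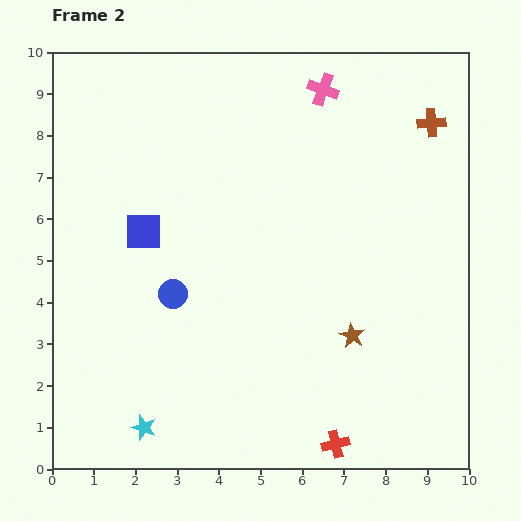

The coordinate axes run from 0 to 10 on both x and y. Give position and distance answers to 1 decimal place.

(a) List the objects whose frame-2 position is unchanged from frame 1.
the blue circle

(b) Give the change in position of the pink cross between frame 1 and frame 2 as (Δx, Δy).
(0.9, 2.2)

The pink cross was at (5.6, 6.9) in frame 1 and (6.5, 9.1) in frame 2.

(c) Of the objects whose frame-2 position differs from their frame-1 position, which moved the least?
the brown cross

(moved 0.7)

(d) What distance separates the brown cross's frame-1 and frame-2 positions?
0.7

The brown cross moved from (9.4, 7.7) to (9.1, 8.3), a distance of √(0.3² + 0.6²) ≈ 0.7.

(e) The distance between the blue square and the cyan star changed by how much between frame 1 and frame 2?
+1.2

Distance in frame 1: 3.5. Distance in frame 2: 4.7.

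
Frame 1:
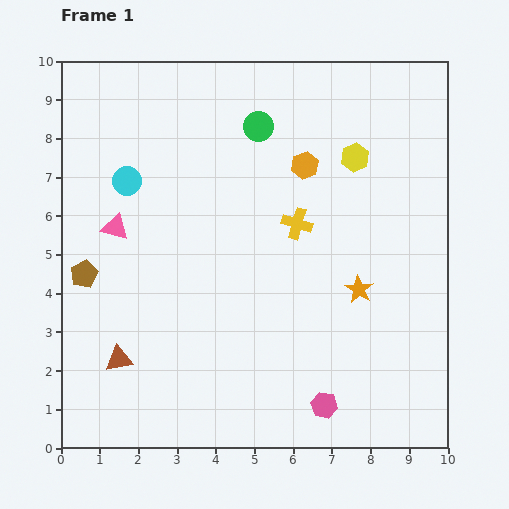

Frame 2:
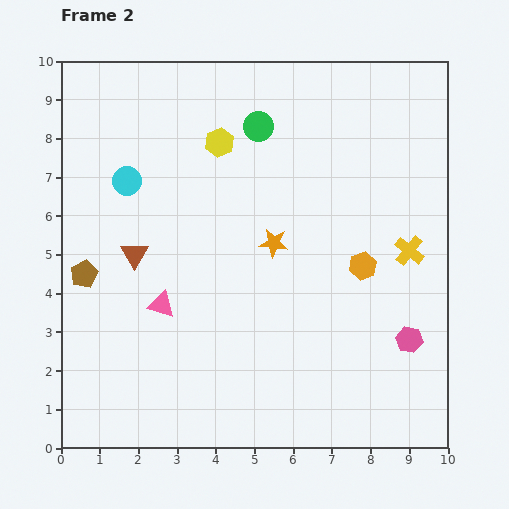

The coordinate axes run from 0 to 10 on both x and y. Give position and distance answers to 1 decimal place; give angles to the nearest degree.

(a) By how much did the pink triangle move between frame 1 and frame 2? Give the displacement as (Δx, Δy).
(1.2, -2.0)

The pink triangle was at (1.4, 5.7) in frame 1 and (2.6, 3.7) in frame 2.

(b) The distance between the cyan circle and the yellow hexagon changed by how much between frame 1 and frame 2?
-3.3

Distance in frame 1: 5.9. Distance in frame 2: 2.6.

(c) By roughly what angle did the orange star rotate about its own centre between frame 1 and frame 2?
25° counter-clockwise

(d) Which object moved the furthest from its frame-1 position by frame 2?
the yellow hexagon

(moved 3.5; next 3.0)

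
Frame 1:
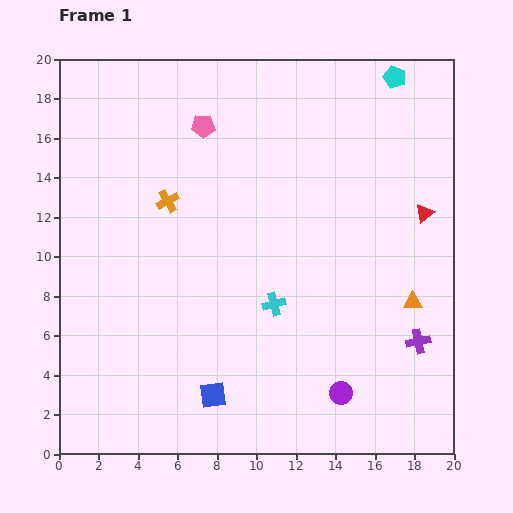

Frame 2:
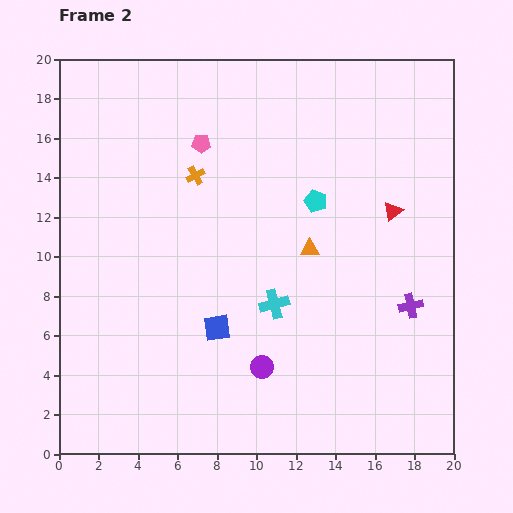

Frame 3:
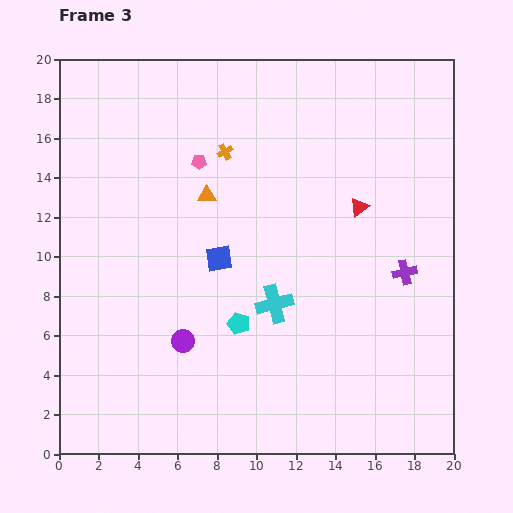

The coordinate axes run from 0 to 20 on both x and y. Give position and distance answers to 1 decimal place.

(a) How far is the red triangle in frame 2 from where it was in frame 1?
1.6

The red triangle moved from (18.5, 12.2) to (16.9, 12.3), a distance of √(1.6² + 0.1²) ≈ 1.6.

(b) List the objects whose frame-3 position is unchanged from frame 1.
the cyan cross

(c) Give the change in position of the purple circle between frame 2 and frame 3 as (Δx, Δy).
(-4.0, 1.3)

The purple circle was at (10.3, 4.4) in frame 2 and (6.3, 5.7) in frame 3.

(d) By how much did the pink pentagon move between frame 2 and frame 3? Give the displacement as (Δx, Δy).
(-0.1, -0.9)

The pink pentagon was at (7.2, 15.7) in frame 2 and (7.1, 14.8) in frame 3.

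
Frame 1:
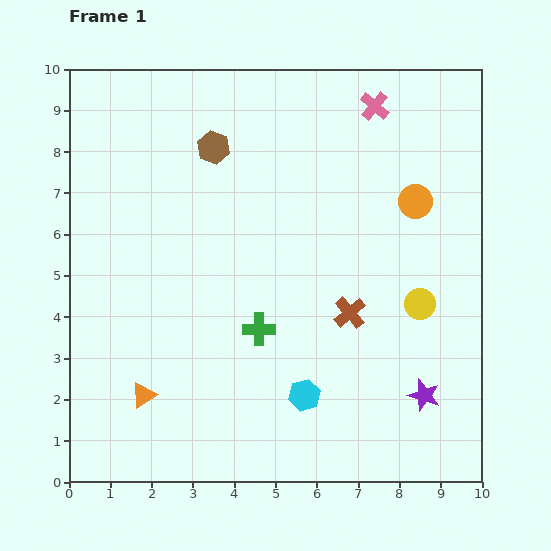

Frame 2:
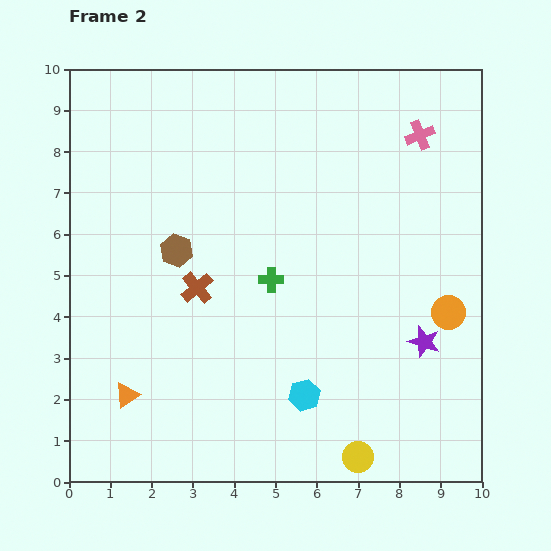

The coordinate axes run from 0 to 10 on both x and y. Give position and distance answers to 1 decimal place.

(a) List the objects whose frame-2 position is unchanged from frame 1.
the cyan hexagon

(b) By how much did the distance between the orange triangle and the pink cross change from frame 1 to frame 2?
+0.5

Distance in frame 1: 9.0. Distance in frame 2: 9.5.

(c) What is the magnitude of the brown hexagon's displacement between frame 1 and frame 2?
2.7

The brown hexagon moved from (3.5, 8.1) to (2.6, 5.6), a distance of √(0.9² + 2.5²) ≈ 2.7.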